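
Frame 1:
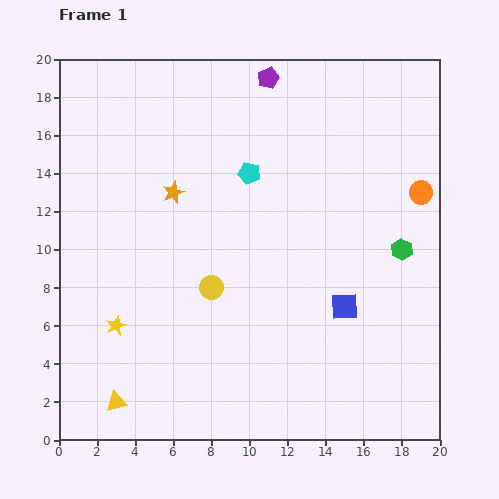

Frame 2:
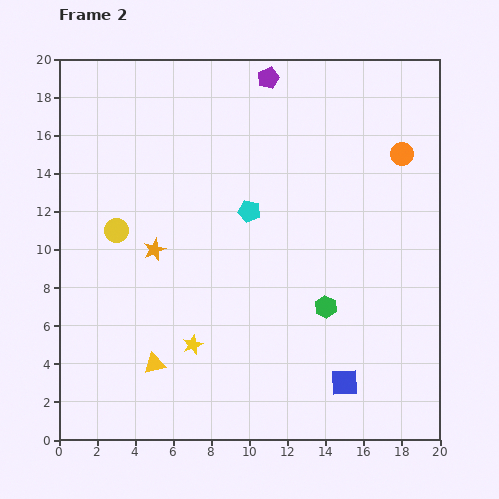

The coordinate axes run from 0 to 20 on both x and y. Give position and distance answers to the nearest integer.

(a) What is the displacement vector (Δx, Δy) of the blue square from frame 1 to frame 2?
(0, -4)

The blue square was at (15, 7) in frame 1 and (15, 3) in frame 2.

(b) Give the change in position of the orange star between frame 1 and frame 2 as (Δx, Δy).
(-1, -3)

The orange star was at (6, 13) in frame 1 and (5, 10) in frame 2.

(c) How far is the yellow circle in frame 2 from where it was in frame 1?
6

The yellow circle moved from (8, 8) to (3, 11), a distance of √(5² + 3²) ≈ 6.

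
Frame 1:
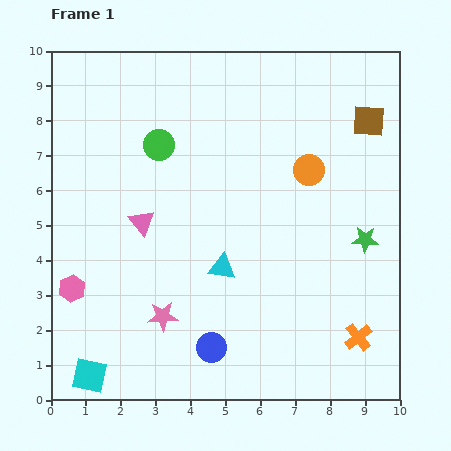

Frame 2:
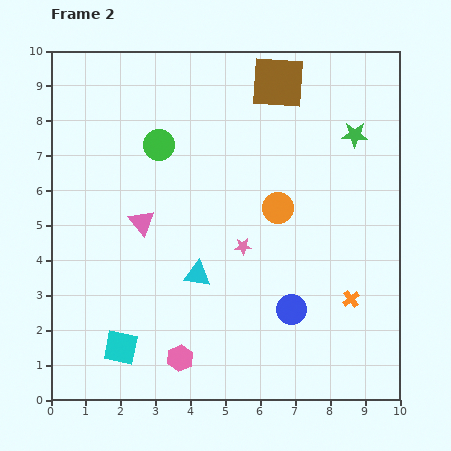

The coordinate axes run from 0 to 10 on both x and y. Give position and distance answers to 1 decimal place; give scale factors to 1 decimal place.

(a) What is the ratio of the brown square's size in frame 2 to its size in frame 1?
1.7×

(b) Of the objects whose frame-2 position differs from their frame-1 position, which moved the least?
the cyan triangle

(moved 0.7)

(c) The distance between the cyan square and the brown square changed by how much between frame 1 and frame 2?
-2.0

Distance in frame 1: 10.8. Distance in frame 2: 8.8.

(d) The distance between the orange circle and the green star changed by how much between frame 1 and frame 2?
+0.4

Distance in frame 1: 2.6. Distance in frame 2: 3.0.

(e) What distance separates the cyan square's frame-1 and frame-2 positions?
1.2

The cyan square moved from (1.1, 0.7) to (2.0, 1.5), a distance of √(0.9² + 0.8²) ≈ 1.2.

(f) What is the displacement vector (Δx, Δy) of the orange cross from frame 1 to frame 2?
(-0.2, 1.1)

The orange cross was at (8.8, 1.8) in frame 1 and (8.6, 2.9) in frame 2.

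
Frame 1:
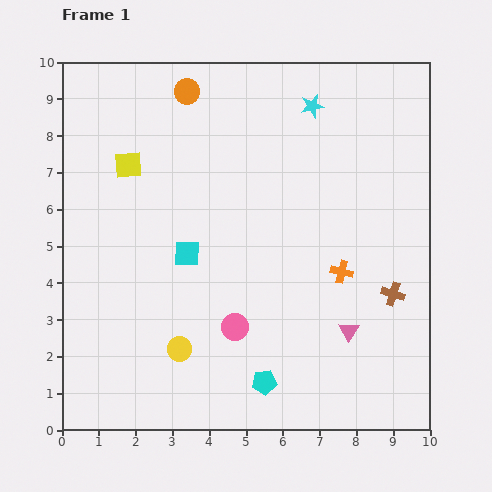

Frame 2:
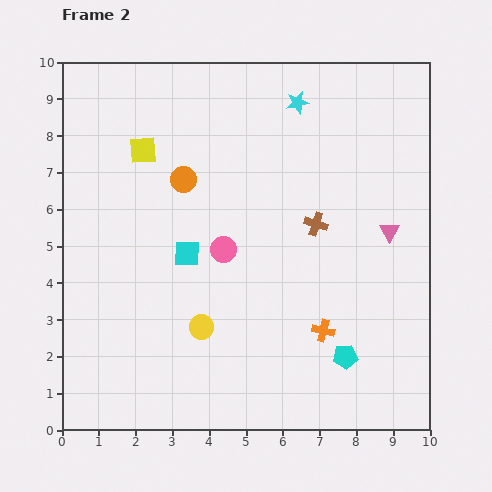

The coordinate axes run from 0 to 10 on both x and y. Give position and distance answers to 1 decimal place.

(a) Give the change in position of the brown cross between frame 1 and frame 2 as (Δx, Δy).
(-2.1, 1.9)

The brown cross was at (9.0, 3.7) in frame 1 and (6.9, 5.6) in frame 2.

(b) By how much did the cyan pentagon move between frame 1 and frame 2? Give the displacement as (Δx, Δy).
(2.2, 0.7)

The cyan pentagon was at (5.5, 1.3) in frame 1 and (7.7, 2.0) in frame 2.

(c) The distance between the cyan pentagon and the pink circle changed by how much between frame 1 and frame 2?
+2.7

Distance in frame 1: 1.7. Distance in frame 2: 4.4.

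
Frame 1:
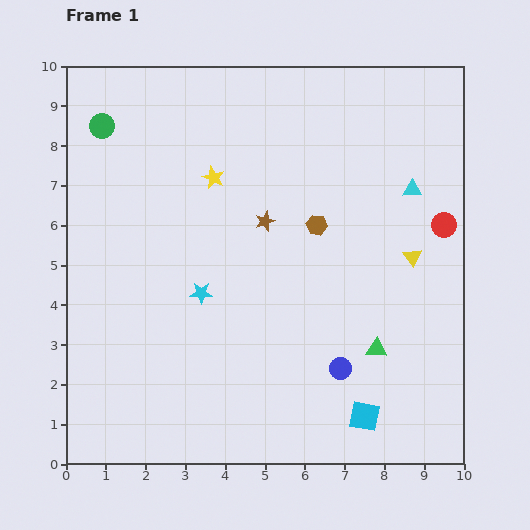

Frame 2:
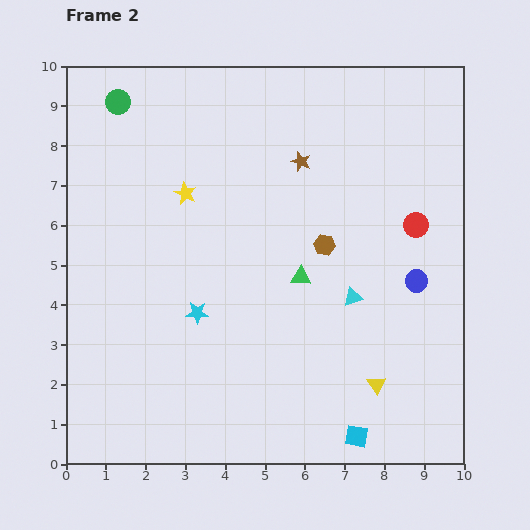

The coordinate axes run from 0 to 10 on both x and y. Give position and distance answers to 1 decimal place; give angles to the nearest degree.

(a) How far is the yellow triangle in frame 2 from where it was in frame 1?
3.3

The yellow triangle moved from (8.7, 5.2) to (7.8, 2.0), a distance of √(0.9² + 3.2²) ≈ 3.3.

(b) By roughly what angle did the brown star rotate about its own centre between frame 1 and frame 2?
31° counter-clockwise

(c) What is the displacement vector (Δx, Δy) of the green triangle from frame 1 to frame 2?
(-1.9, 1.8)

The green triangle was at (7.8, 2.9) in frame 1 and (5.9, 4.7) in frame 2.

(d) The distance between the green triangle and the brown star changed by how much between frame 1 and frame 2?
-1.4

Distance in frame 1: 4.3. Distance in frame 2: 2.9.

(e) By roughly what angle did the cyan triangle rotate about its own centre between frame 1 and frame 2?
17° counter-clockwise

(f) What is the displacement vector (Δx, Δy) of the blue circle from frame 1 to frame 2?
(1.9, 2.2)

The blue circle was at (6.9, 2.4) in frame 1 and (8.8, 4.6) in frame 2.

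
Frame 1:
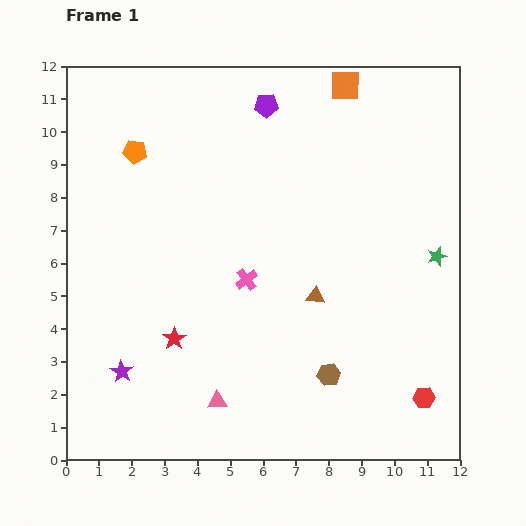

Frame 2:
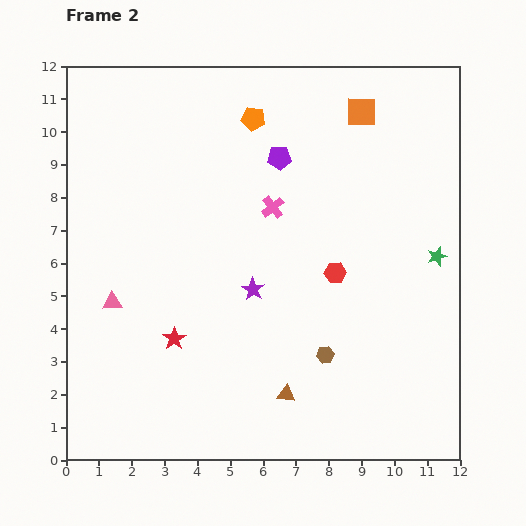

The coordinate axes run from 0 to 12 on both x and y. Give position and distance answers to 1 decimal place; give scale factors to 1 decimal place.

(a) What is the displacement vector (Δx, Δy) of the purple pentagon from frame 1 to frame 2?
(0.4, -1.6)

The purple pentagon was at (6.1, 10.8) in frame 1 and (6.5, 9.2) in frame 2.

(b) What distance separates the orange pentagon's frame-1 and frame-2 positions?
3.7

The orange pentagon moved from (2.1, 9.4) to (5.7, 10.4), a distance of √(3.6² + 1.0²) ≈ 3.7.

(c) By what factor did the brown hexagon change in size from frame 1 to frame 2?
0.7×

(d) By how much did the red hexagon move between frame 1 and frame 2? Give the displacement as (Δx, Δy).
(-2.7, 3.8)

The red hexagon was at (10.9, 1.9) in frame 1 and (8.2, 5.7) in frame 2.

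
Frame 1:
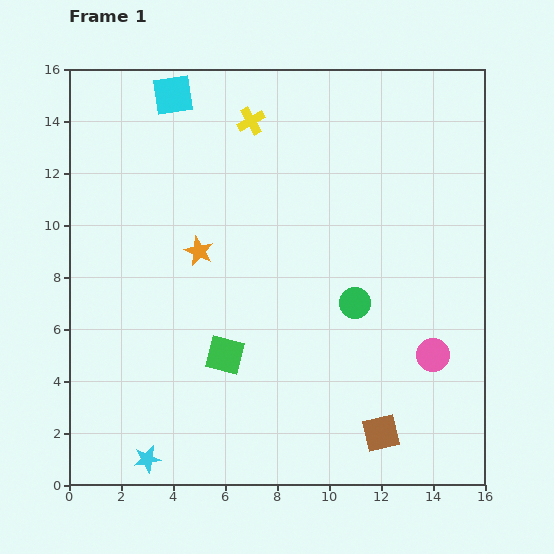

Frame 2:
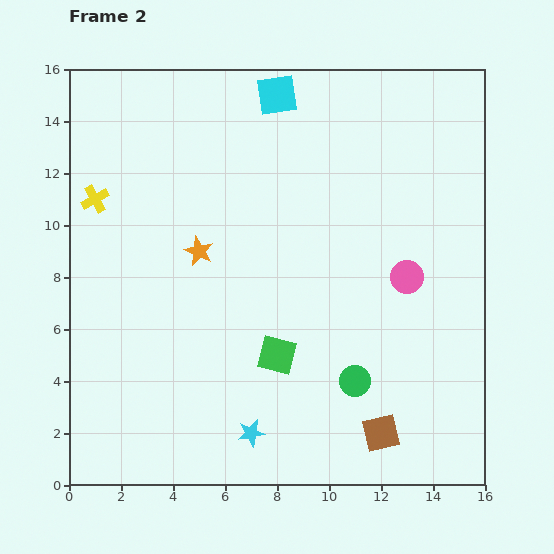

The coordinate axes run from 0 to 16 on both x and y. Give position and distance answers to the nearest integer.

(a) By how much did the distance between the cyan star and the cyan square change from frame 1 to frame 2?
-1

Distance in frame 1: 14. Distance in frame 2: 13.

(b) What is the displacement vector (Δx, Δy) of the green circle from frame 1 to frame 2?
(0, -3)

The green circle was at (11, 7) in frame 1 and (11, 4) in frame 2.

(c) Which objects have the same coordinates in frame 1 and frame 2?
the orange star, the brown square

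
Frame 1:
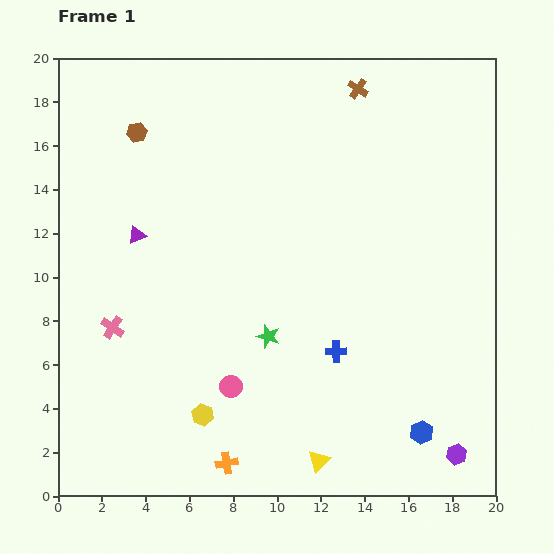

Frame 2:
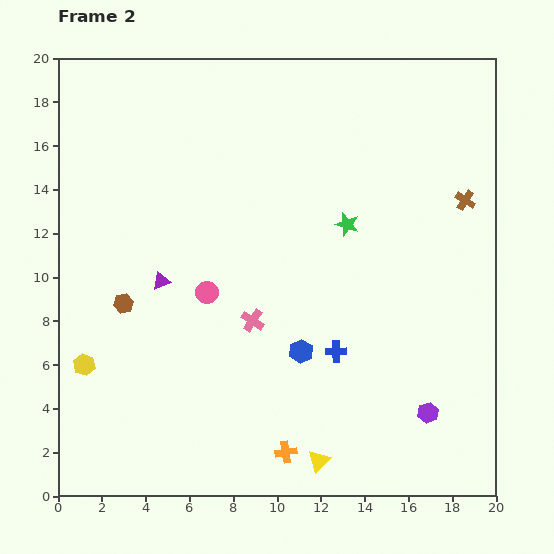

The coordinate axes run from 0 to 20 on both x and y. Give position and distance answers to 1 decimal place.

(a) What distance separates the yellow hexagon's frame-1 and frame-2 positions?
5.9

The yellow hexagon moved from (6.6, 3.7) to (1.2, 6.0), a distance of √(5.4² + 2.3²) ≈ 5.9.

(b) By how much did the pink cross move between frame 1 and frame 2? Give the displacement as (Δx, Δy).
(6.4, 0.3)

The pink cross was at (2.5, 7.7) in frame 1 and (8.9, 8.0) in frame 2.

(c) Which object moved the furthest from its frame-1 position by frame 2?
the brown hexagon

(moved 7.8; next 7.1)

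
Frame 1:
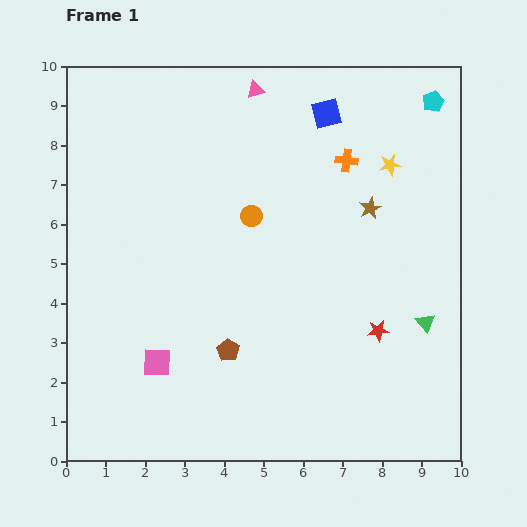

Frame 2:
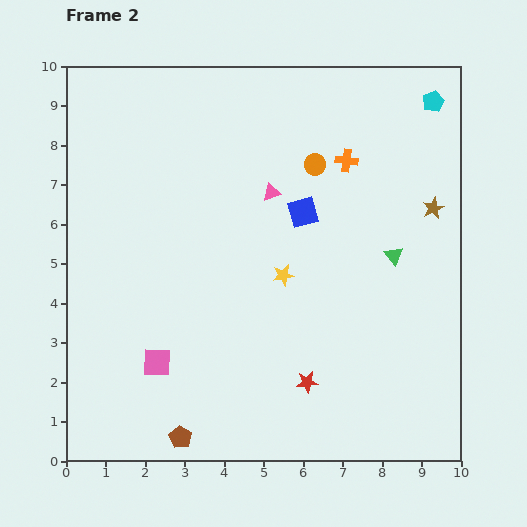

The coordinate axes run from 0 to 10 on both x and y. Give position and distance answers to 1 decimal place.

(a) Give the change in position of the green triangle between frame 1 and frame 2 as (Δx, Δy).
(-0.8, 1.7)

The green triangle was at (9.1, 3.5) in frame 1 and (8.3, 5.2) in frame 2.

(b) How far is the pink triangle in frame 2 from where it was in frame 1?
2.6

The pink triangle moved from (4.8, 9.4) to (5.2, 6.8), a distance of √(0.4² + 2.6²) ≈ 2.6.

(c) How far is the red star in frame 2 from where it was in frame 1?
2.2

The red star moved from (7.9, 3.3) to (6.1, 2.0), a distance of √(1.8² + 1.3²) ≈ 2.2.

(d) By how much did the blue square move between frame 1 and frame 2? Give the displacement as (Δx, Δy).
(-0.6, -2.5)

The blue square was at (6.6, 8.8) in frame 1 and (6.0, 6.3) in frame 2.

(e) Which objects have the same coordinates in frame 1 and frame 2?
the pink square, the cyan pentagon, the orange cross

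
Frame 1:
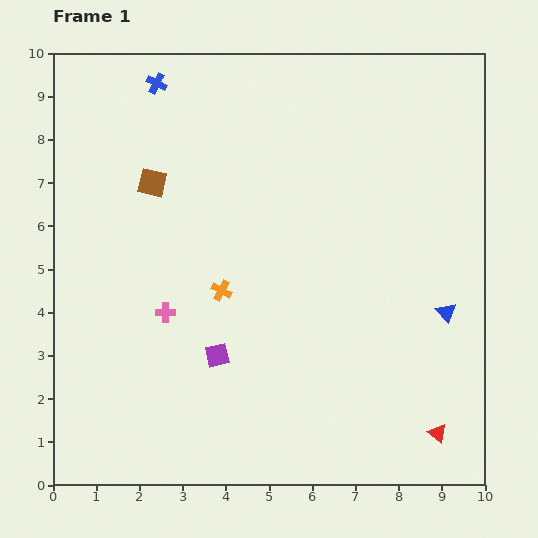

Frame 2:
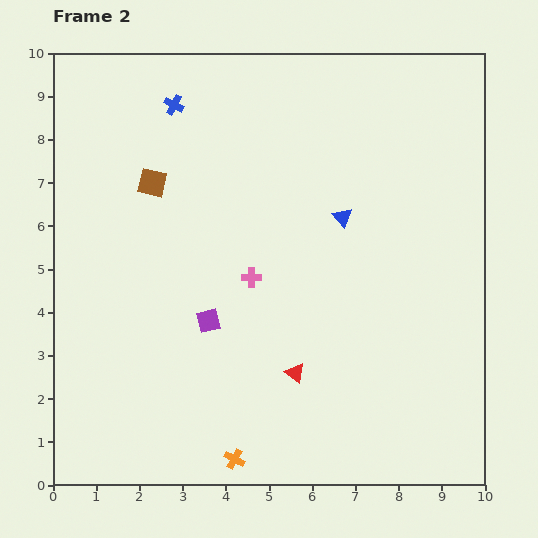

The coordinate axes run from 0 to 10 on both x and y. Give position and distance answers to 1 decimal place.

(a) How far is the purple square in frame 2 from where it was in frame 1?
0.8

The purple square moved from (3.8, 3.0) to (3.6, 3.8), a distance of √(0.2² + 0.8²) ≈ 0.8.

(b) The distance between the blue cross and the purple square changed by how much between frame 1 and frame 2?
-1.4

Distance in frame 1: 6.5. Distance in frame 2: 5.1.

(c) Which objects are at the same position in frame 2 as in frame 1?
the brown square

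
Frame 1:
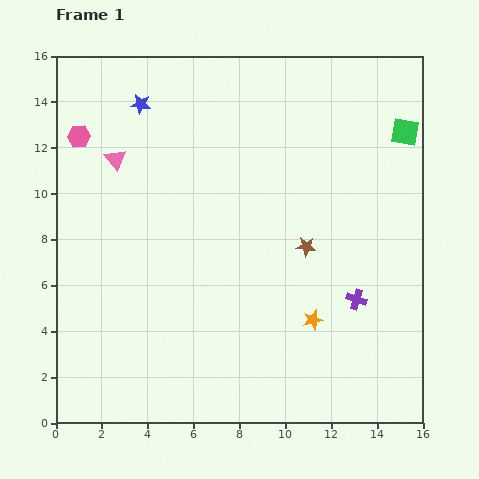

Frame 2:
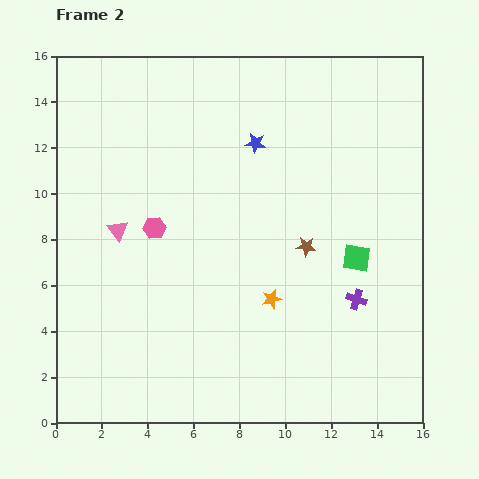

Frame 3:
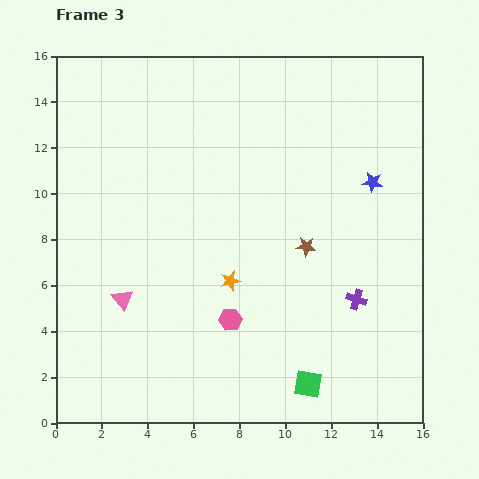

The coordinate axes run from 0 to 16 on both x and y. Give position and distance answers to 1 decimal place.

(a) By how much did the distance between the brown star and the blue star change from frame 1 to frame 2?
-4.5

Distance in frame 1: 9.5. Distance in frame 2: 5.0.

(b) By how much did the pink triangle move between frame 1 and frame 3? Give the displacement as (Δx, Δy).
(0.3, -6.1)

The pink triangle was at (2.6, 11.5) in frame 1 and (2.9, 5.4) in frame 3.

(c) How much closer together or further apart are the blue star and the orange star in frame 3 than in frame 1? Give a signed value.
-4.5

Distance in frame 1: 12.0. Distance in frame 3: 7.5.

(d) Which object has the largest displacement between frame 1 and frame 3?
the green square

(moved 11.8; next 10.7)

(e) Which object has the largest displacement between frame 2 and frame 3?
the green square

(moved 5.9; next 5.4)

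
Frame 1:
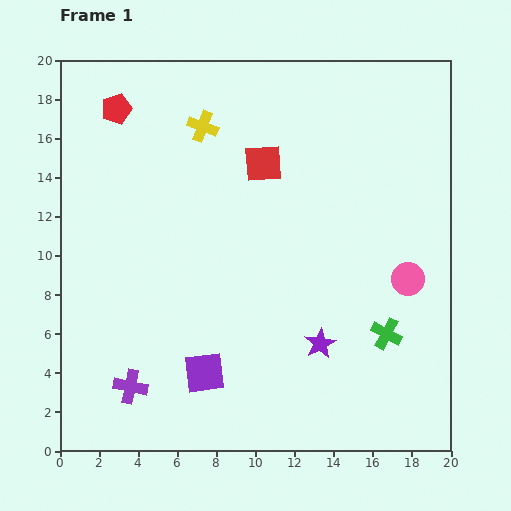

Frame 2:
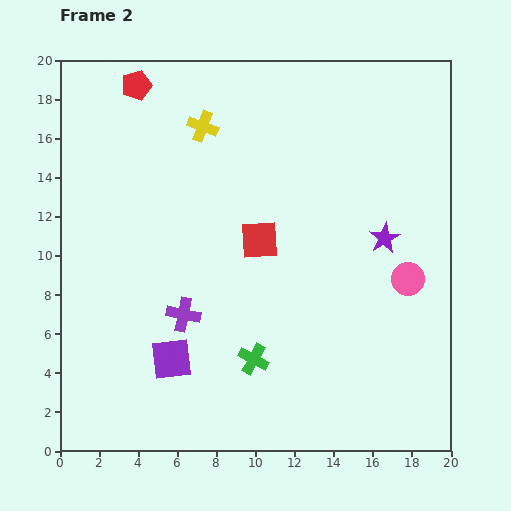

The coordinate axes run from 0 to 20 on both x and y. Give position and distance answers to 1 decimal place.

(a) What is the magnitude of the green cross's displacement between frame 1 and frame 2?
6.9

The green cross moved from (16.7, 6.0) to (9.9, 4.7), a distance of √(6.8² + 1.3²) ≈ 6.9.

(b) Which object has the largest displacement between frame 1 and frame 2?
the green cross

(moved 6.9; next 6.3)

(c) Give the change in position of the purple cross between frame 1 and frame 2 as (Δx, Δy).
(2.7, 3.7)

The purple cross was at (3.6, 3.3) in frame 1 and (6.3, 7.0) in frame 2.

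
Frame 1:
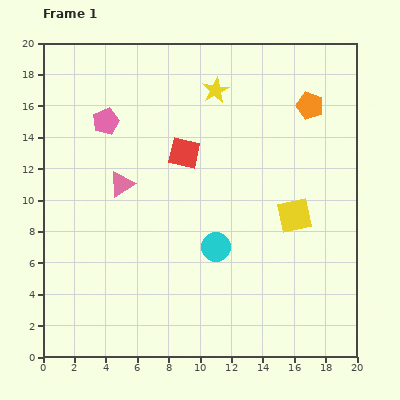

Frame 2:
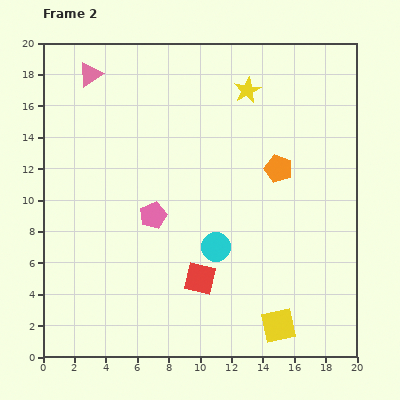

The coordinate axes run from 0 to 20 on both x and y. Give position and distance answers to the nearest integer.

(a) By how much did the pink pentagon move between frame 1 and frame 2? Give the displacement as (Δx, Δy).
(3, -6)

The pink pentagon was at (4, 15) in frame 1 and (7, 9) in frame 2.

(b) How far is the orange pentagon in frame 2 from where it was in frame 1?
4

The orange pentagon moved from (17, 16) to (15, 12), a distance of √(2² + 4²) ≈ 4.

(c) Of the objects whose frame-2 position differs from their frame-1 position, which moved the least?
the yellow star

(moved 2)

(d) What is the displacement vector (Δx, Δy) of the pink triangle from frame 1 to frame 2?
(-2, 7)

The pink triangle was at (5, 11) in frame 1 and (3, 18) in frame 2.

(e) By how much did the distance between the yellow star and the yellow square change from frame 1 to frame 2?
+6

Distance in frame 1: 9. Distance in frame 2: 15.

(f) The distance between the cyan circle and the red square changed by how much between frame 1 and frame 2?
-4

Distance in frame 1: 6. Distance in frame 2: 2.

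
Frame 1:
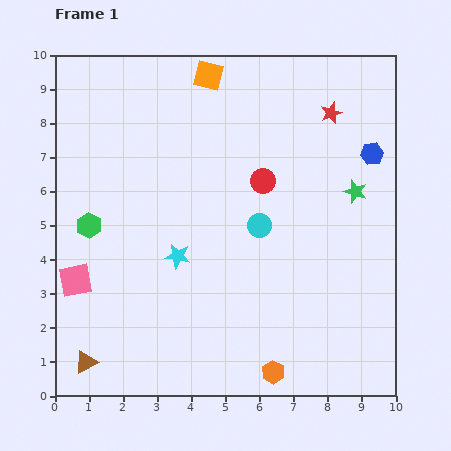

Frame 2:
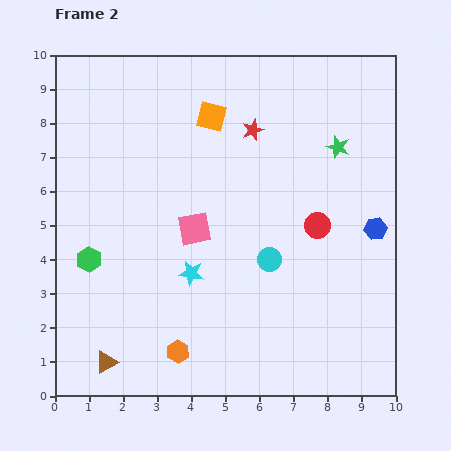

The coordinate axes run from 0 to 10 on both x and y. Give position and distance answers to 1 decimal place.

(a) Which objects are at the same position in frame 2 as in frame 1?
none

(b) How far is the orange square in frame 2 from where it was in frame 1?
1.2

The orange square moved from (4.5, 9.4) to (4.6, 8.2), a distance of √(0.1² + 1.2²) ≈ 1.2.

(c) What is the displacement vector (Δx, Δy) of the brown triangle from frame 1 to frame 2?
(0.6, 0.0)

The brown triangle was at (0.9, 1.0) in frame 1 and (1.5, 1.0) in frame 2.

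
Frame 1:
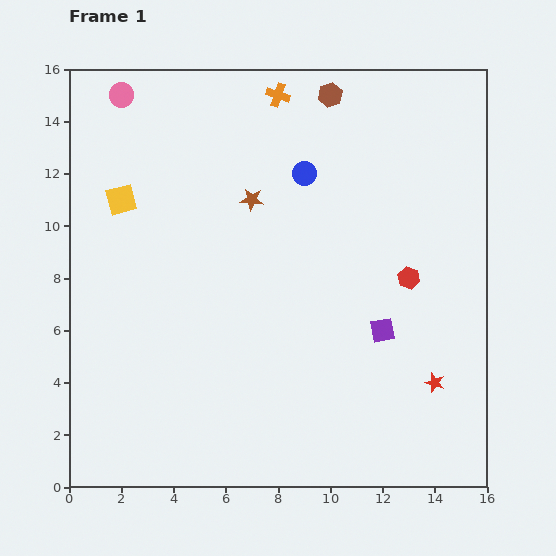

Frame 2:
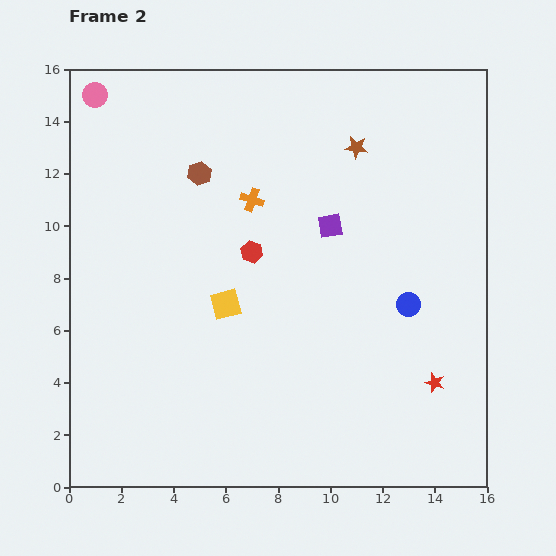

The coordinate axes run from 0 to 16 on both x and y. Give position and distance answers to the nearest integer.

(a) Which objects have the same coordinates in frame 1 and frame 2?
the red star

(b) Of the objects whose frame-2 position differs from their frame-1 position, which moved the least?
the pink circle

(moved 1)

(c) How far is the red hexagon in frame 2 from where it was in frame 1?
6

The red hexagon moved from (13, 8) to (7, 9), a distance of √(6² + 1²) ≈ 6.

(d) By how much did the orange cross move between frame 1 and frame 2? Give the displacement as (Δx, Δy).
(-1, -4)

The orange cross was at (8, 15) in frame 1 and (7, 11) in frame 2.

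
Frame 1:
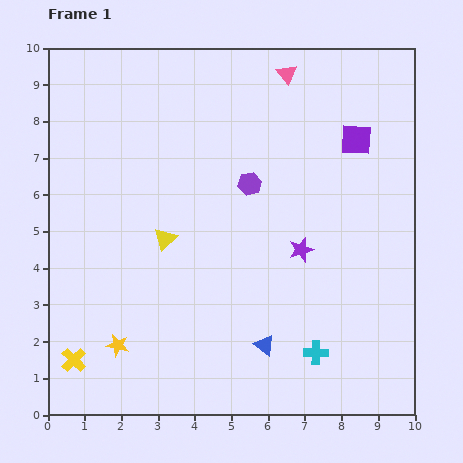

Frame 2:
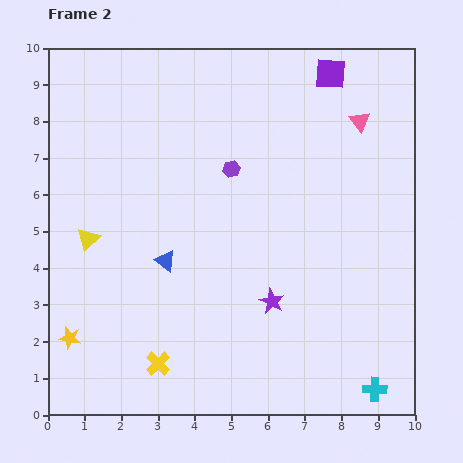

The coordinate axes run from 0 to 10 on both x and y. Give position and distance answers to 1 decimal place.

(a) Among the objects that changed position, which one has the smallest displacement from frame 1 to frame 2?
the purple hexagon

(moved 0.6)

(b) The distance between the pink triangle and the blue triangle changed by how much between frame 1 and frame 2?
-0.9

Distance in frame 1: 7.4. Distance in frame 2: 6.5.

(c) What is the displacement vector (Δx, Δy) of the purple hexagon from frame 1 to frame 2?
(-0.5, 0.4)

The purple hexagon was at (5.5, 6.3) in frame 1 and (5.0, 6.7) in frame 2.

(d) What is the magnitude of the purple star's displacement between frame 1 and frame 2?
1.6

The purple star moved from (6.9, 4.5) to (6.1, 3.1), a distance of √(0.8² + 1.4²) ≈ 1.6.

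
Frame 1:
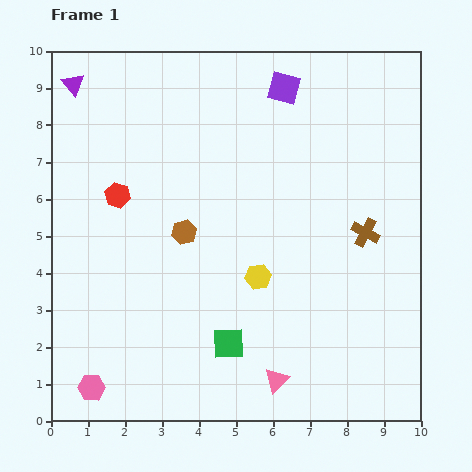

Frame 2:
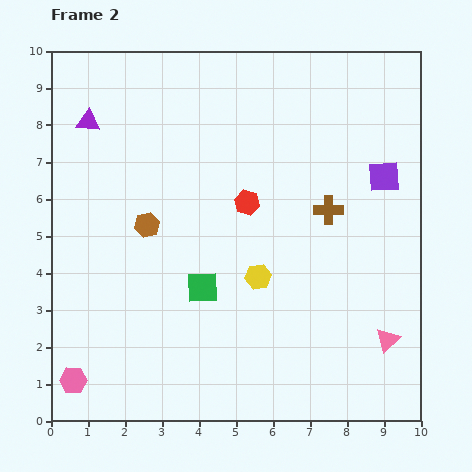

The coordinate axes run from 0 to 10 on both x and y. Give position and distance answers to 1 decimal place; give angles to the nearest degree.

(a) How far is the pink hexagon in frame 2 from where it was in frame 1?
0.5

The pink hexagon moved from (1.1, 0.9) to (0.6, 1.1), a distance of √(0.5² + 0.2²) ≈ 0.5.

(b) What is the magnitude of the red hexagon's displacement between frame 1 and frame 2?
3.5

The red hexagon moved from (1.8, 6.1) to (5.3, 5.9), a distance of √(3.5² + 0.2²) ≈ 3.5.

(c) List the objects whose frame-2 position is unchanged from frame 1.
the yellow hexagon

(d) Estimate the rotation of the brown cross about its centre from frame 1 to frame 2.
28° counter-clockwise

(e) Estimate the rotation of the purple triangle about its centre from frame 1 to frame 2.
45° counter-clockwise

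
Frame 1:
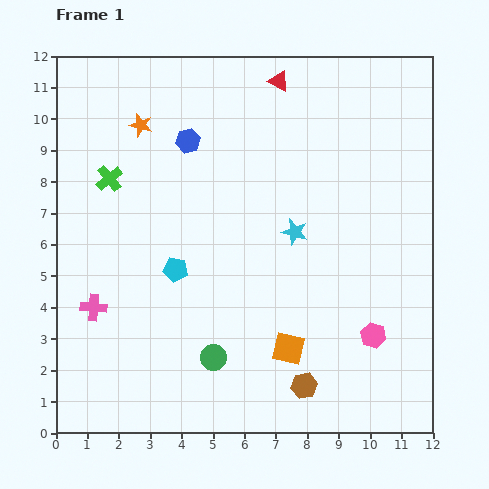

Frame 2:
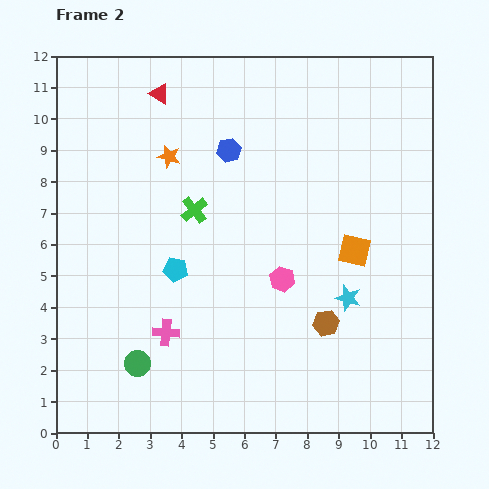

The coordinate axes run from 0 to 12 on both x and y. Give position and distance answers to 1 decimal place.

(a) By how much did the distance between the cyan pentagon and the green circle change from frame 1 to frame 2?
+0.2

Distance in frame 1: 3.0. Distance in frame 2: 3.2.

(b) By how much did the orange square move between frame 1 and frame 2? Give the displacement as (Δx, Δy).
(2.1, 3.1)

The orange square was at (7.4, 2.7) in frame 1 and (9.5, 5.8) in frame 2.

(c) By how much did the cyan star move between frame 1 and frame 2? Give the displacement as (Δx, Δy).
(1.7, -2.1)

The cyan star was at (7.6, 6.4) in frame 1 and (9.3, 4.3) in frame 2.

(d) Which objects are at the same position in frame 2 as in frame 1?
the cyan pentagon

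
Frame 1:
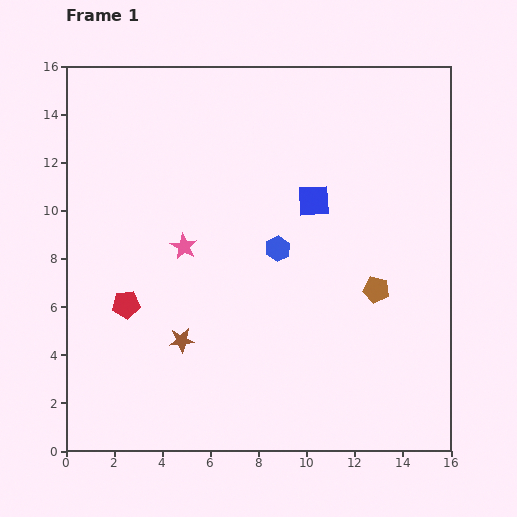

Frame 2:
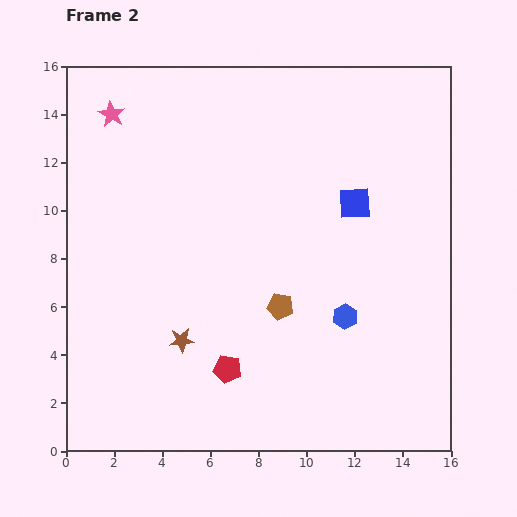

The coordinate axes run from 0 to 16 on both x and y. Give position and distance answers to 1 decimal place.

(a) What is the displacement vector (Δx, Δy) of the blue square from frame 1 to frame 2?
(1.7, -0.1)

The blue square was at (10.3, 10.4) in frame 1 and (12.0, 10.3) in frame 2.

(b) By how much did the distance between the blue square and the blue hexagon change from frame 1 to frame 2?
+2.2

Distance in frame 1: 2.5. Distance in frame 2: 4.7.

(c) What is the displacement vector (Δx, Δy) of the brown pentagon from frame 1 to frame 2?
(-4.0, -0.7)

The brown pentagon was at (12.9, 6.7) in frame 1 and (8.9, 6.0) in frame 2.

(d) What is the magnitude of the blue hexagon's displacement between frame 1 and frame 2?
4.0

The blue hexagon moved from (8.8, 8.4) to (11.6, 5.6), a distance of √(2.8² + 2.8²) ≈ 4.0.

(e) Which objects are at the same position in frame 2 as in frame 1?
the brown star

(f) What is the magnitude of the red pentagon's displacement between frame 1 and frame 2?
5.0

The red pentagon moved from (2.5, 6.1) to (6.7, 3.4), a distance of √(4.2² + 2.7²) ≈ 5.0.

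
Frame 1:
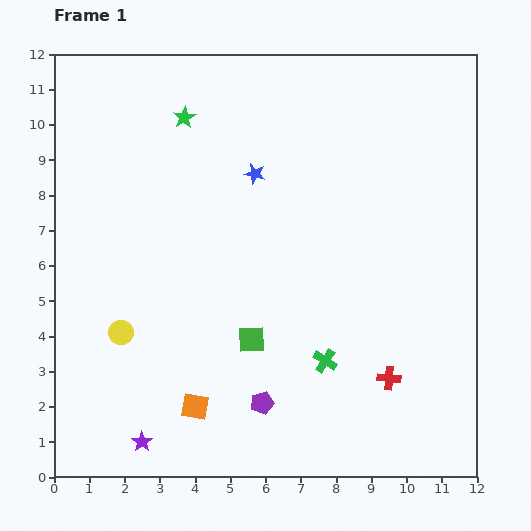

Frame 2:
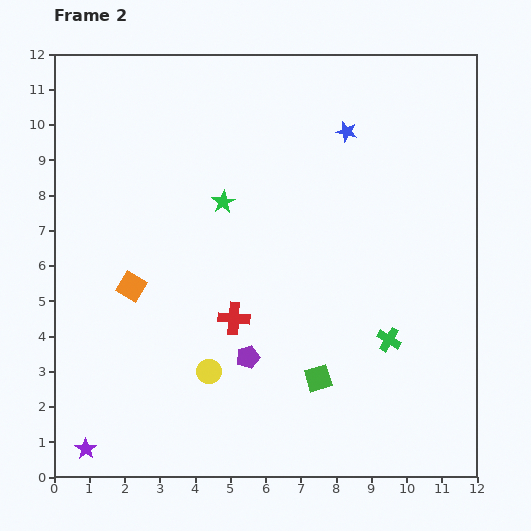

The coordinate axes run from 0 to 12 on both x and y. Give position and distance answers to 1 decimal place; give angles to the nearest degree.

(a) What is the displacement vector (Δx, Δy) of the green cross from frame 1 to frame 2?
(1.8, 0.6)

The green cross was at (7.7, 3.3) in frame 1 and (9.5, 3.9) in frame 2.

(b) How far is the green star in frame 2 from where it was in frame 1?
2.6

The green star moved from (3.7, 10.2) to (4.8, 7.8), a distance of √(1.1² + 2.4²) ≈ 2.6.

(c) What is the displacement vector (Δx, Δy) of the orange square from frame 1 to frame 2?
(-1.8, 3.4)

The orange square was at (4.0, 2.0) in frame 1 and (2.2, 5.4) in frame 2.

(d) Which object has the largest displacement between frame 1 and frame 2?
the red cross

(moved 4.7; next 3.8)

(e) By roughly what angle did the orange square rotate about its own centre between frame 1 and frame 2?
20° clockwise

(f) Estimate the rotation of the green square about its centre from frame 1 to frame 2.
16° counter-clockwise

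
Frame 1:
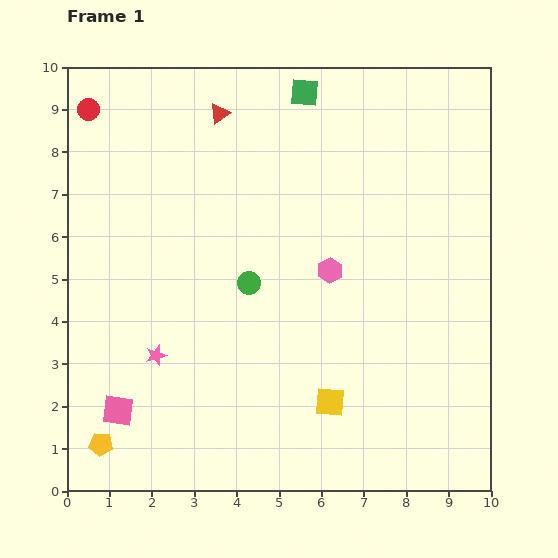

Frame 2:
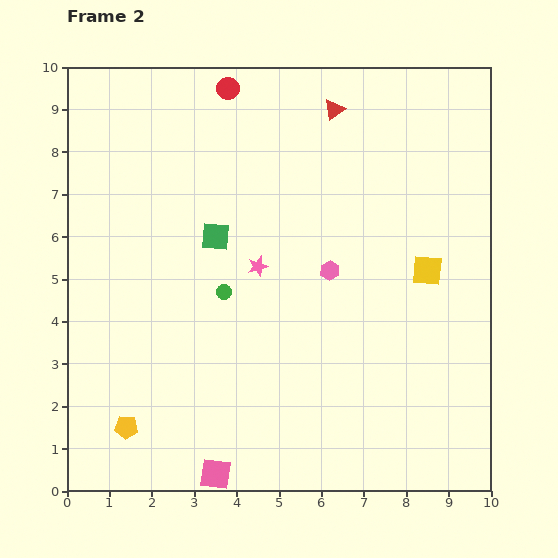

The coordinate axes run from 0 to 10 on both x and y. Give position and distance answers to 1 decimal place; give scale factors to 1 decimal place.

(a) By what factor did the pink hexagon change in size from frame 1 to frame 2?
0.8×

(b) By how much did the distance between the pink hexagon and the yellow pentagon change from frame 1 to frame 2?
-0.7

Distance in frame 1: 6.8. Distance in frame 2: 6.1.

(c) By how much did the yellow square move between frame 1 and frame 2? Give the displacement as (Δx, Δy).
(2.3, 3.1)

The yellow square was at (6.2, 2.1) in frame 1 and (8.5, 5.2) in frame 2.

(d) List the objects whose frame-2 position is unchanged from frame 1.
the pink hexagon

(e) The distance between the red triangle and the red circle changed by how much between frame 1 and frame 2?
-0.6

Distance in frame 1: 3.1. Distance in frame 2: 2.5.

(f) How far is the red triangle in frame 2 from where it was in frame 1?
2.7

The red triangle moved from (3.6, 8.9) to (6.3, 9.0), a distance of √(2.7² + 0.1²) ≈ 2.7.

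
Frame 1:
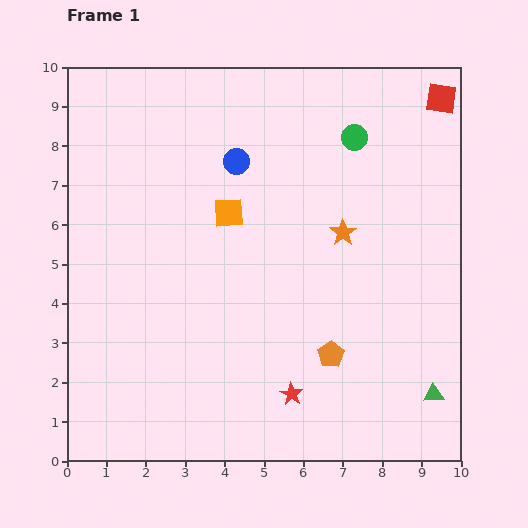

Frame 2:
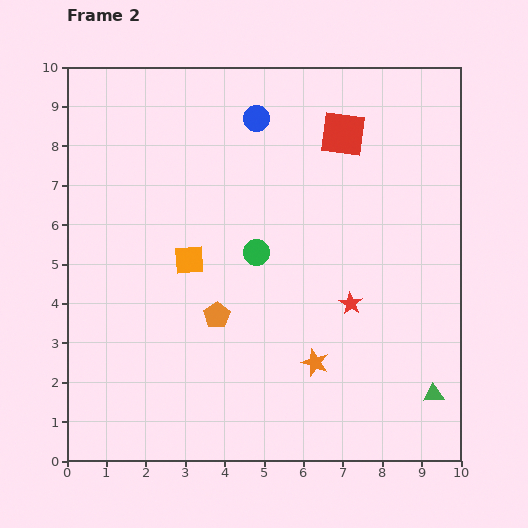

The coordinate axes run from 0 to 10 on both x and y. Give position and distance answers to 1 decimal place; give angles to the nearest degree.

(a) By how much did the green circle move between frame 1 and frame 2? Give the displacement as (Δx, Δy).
(-2.5, -2.9)

The green circle was at (7.3, 8.2) in frame 1 and (4.8, 5.3) in frame 2.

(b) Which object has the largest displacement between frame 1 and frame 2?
the green circle

(moved 3.8; next 3.4)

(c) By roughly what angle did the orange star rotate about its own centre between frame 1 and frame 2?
17° counter-clockwise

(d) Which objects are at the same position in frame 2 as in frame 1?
the green triangle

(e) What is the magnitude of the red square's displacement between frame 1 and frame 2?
2.7

The red square moved from (9.5, 9.2) to (7.0, 8.3), a distance of √(2.5² + 0.9²) ≈ 2.7.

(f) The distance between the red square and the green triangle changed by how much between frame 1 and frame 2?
-0.5

Distance in frame 1: 7.5. Distance in frame 2: 7.0.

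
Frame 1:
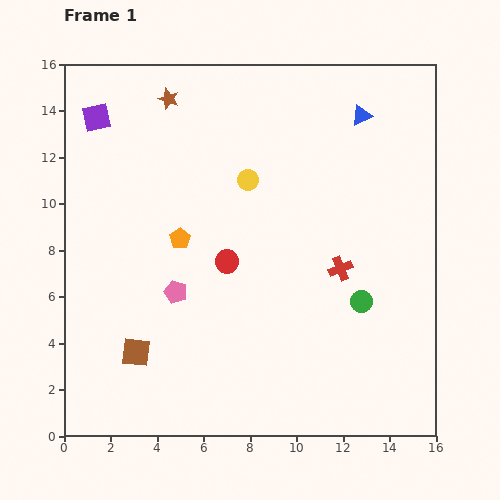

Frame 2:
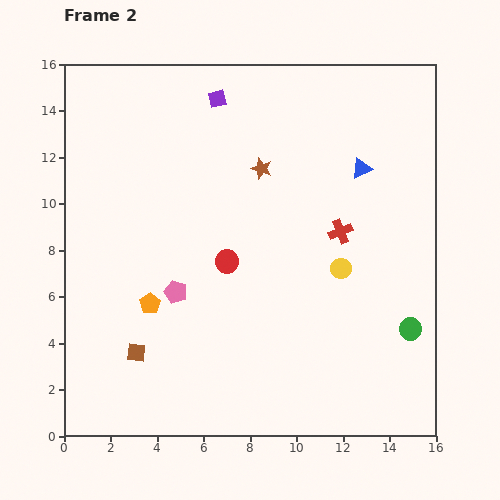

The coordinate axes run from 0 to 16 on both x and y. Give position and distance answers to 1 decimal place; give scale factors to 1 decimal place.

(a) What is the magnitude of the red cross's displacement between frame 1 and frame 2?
1.6

The red cross moved from (11.9, 7.2) to (11.9, 8.8), a distance of √(0.0² + 1.6²) ≈ 1.6.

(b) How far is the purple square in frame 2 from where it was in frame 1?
5.3

The purple square moved from (1.4, 13.7) to (6.6, 14.5), a distance of √(5.2² + 0.8²) ≈ 5.3.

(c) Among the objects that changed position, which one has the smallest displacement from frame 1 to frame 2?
the red cross

(moved 1.6)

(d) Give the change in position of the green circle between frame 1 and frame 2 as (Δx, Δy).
(2.1, -1.2)

The green circle was at (12.8, 5.8) in frame 1 and (14.9, 4.6) in frame 2.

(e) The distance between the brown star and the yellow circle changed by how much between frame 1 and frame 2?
+0.6

Distance in frame 1: 4.9. Distance in frame 2: 5.5.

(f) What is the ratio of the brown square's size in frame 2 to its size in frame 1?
0.6×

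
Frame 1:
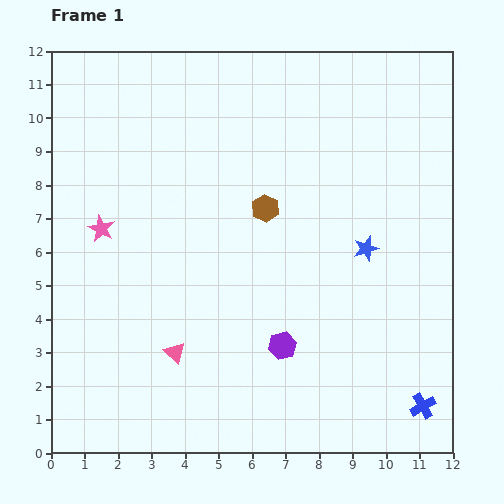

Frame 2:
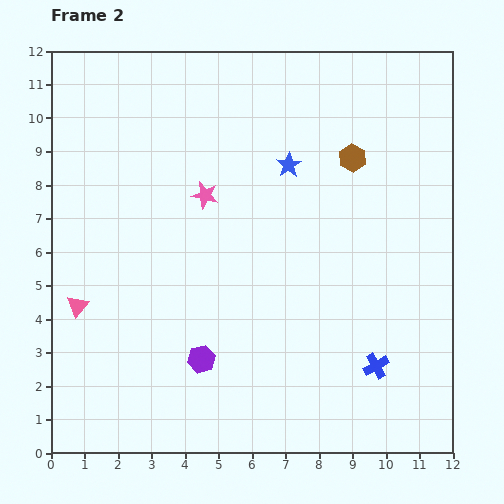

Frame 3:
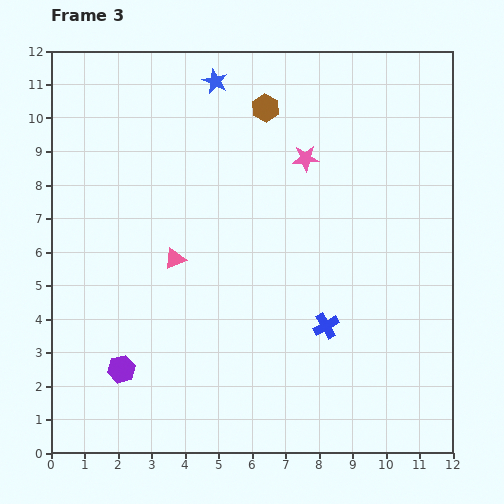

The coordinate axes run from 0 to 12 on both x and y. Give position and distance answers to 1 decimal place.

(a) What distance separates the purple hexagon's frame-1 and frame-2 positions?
2.4

The purple hexagon moved from (6.9, 3.2) to (4.5, 2.8), a distance of √(2.4² + 0.4²) ≈ 2.4.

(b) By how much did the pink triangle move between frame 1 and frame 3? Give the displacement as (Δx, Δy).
(0.0, 2.8)

The pink triangle was at (3.7, 3.0) in frame 1 and (3.7, 5.8) in frame 3.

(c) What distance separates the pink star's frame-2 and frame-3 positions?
3.2

The pink star moved from (4.6, 7.7) to (7.6, 8.8), a distance of √(3.0² + 1.1²) ≈ 3.2.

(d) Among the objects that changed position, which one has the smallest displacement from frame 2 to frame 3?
the blue cross

(moved 1.9)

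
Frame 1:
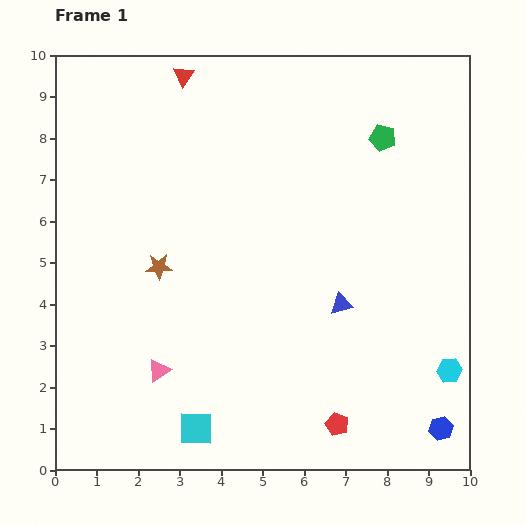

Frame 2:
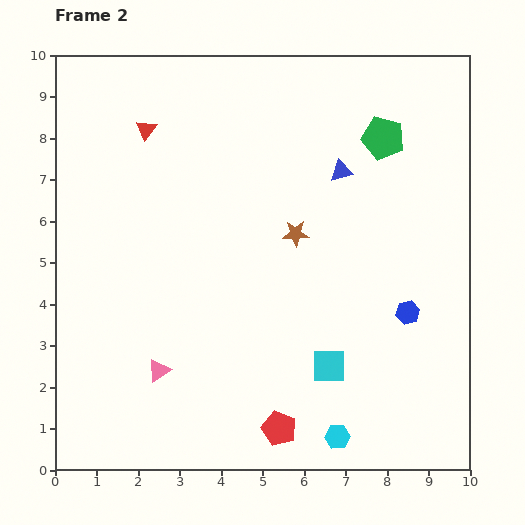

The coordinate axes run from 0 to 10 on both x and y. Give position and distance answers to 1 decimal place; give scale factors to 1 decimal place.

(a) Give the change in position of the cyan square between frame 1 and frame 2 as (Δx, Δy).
(3.2, 1.5)

The cyan square was at (3.4, 1.0) in frame 1 and (6.6, 2.5) in frame 2.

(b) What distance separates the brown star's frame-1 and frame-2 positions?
3.4

The brown star moved from (2.5, 4.9) to (5.8, 5.7), a distance of √(3.3² + 0.8²) ≈ 3.4.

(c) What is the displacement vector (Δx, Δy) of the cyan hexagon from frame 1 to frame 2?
(-2.7, -1.6)

The cyan hexagon was at (9.5, 2.4) in frame 1 and (6.8, 0.8) in frame 2.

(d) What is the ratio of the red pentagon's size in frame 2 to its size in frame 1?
1.5×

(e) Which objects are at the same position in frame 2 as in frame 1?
the green pentagon, the pink triangle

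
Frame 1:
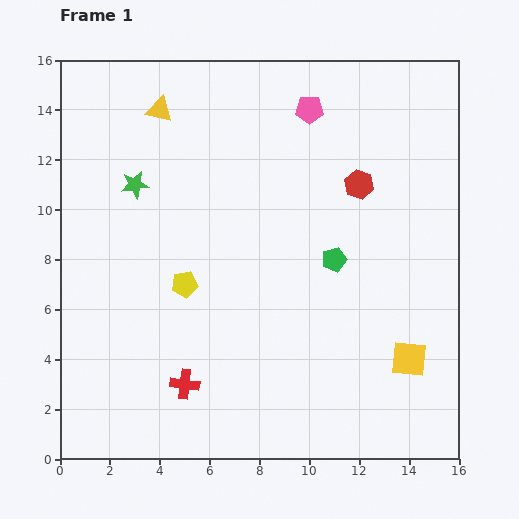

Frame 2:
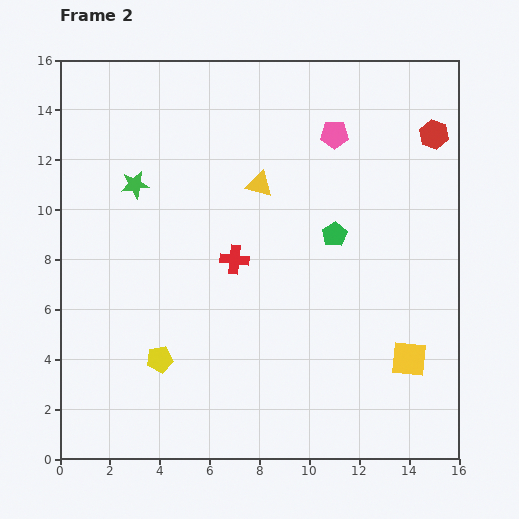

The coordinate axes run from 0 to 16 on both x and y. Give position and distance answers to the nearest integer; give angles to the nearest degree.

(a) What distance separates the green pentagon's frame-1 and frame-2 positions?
1

The green pentagon moved from (11, 8) to (11, 9), a distance of √(0² + 1²) ≈ 1.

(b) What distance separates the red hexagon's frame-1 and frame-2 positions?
4

The red hexagon moved from (12, 11) to (15, 13), a distance of √(3² + 2²) ≈ 4.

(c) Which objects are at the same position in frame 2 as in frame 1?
the green star, the yellow square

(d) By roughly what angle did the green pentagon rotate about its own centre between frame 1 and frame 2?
16° counter-clockwise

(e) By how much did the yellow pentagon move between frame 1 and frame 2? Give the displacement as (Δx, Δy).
(-1, -3)

The yellow pentagon was at (5, 7) in frame 1 and (4, 4) in frame 2.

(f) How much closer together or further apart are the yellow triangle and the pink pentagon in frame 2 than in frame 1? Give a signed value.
-2

Distance in frame 1: 6. Distance in frame 2: 4.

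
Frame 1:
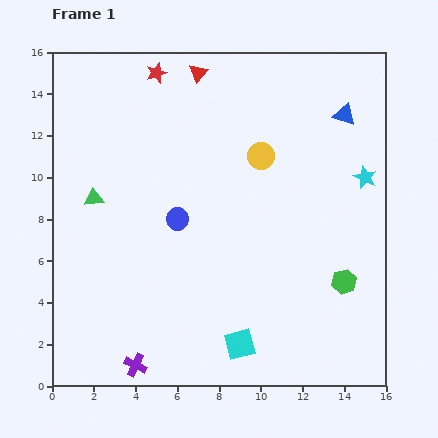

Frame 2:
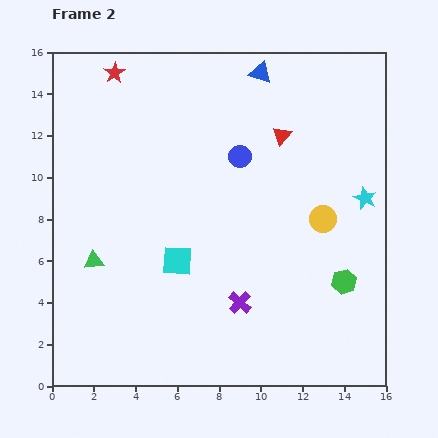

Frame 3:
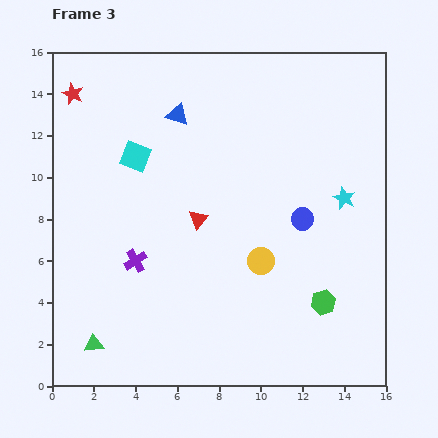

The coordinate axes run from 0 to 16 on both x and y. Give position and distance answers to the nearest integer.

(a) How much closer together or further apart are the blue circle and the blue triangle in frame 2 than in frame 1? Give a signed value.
-5

Distance in frame 1: 9. Distance in frame 2: 4.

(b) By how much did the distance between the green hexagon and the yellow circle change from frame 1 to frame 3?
-3

Distance in frame 1: 7. Distance in frame 3: 4.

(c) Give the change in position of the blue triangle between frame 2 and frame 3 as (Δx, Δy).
(-4, -2)

The blue triangle was at (10, 15) in frame 2 and (6, 13) in frame 3.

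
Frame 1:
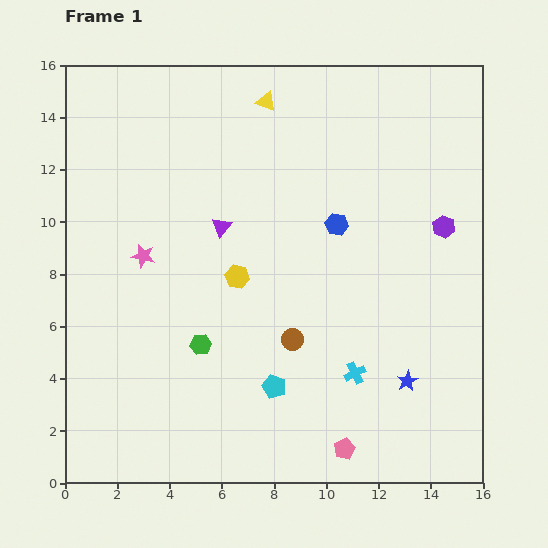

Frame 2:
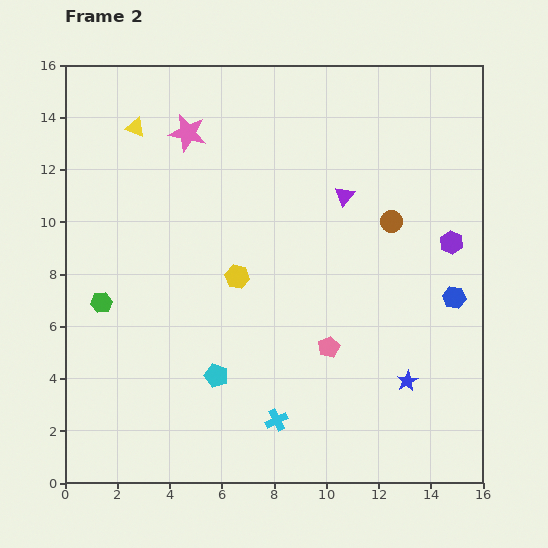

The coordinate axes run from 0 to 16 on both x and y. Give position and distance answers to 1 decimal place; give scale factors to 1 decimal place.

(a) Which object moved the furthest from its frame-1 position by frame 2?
the brown circle

(moved 5.9; next 5.3)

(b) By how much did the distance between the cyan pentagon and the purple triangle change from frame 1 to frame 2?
+2.1

Distance in frame 1: 6.4. Distance in frame 2: 8.5.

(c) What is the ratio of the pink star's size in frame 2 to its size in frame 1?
1.6×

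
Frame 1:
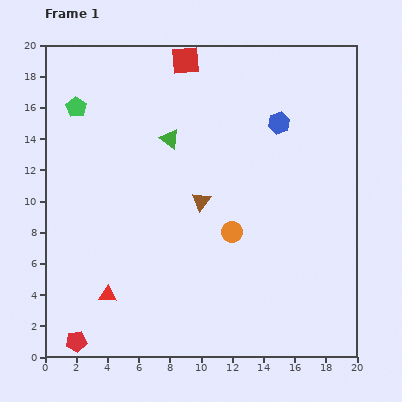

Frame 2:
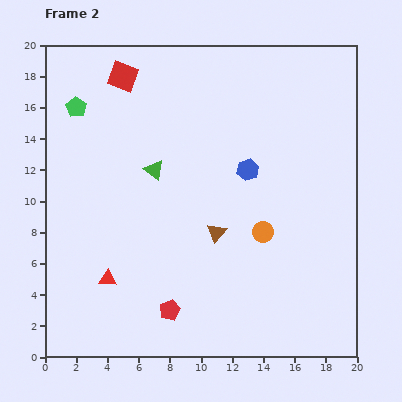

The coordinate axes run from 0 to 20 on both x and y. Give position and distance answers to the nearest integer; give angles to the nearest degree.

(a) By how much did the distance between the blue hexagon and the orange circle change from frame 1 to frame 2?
-4

Distance in frame 1: 8. Distance in frame 2: 4.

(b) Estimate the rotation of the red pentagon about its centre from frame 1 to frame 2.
16° counter-clockwise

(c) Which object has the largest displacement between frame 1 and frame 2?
the red pentagon

(moved 6; next 4)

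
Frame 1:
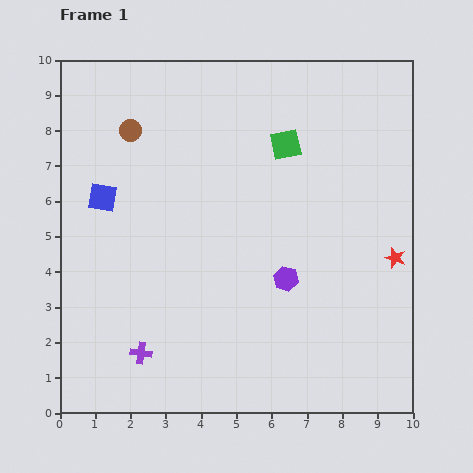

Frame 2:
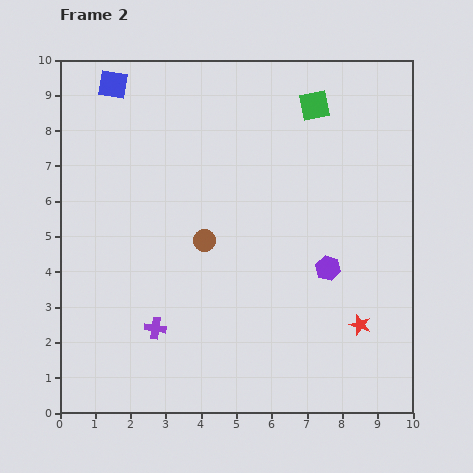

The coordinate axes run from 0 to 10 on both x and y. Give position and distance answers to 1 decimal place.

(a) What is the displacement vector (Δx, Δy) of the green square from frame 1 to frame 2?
(0.8, 1.1)

The green square was at (6.4, 7.6) in frame 1 and (7.2, 8.7) in frame 2.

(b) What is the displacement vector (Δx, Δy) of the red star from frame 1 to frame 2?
(-1.0, -1.9)

The red star was at (9.5, 4.4) in frame 1 and (8.5, 2.5) in frame 2.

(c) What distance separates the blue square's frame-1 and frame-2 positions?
3.2

The blue square moved from (1.2, 6.1) to (1.5, 9.3), a distance of √(0.3² + 3.2²) ≈ 3.2.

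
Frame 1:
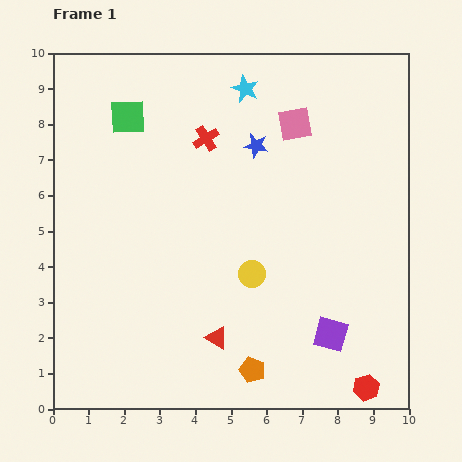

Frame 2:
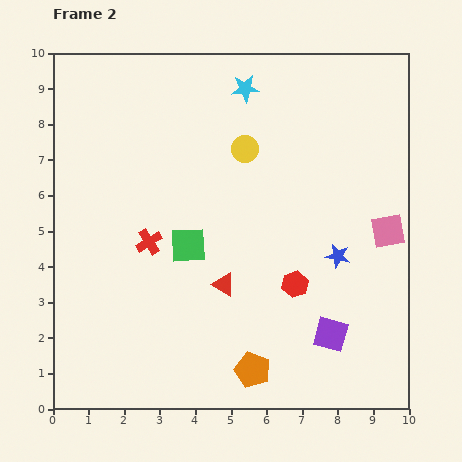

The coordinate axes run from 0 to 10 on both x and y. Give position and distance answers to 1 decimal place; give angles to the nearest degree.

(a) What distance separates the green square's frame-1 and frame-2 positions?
4.0

The green square moved from (2.1, 8.2) to (3.8, 4.6), a distance of √(1.7² + 3.6²) ≈ 4.0.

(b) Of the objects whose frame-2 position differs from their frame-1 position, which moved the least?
the red triangle

(moved 1.5)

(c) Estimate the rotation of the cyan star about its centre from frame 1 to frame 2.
29° counter-clockwise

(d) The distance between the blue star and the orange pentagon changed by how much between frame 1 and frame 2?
-2.3

Distance in frame 1: 6.3. Distance in frame 2: 4.0.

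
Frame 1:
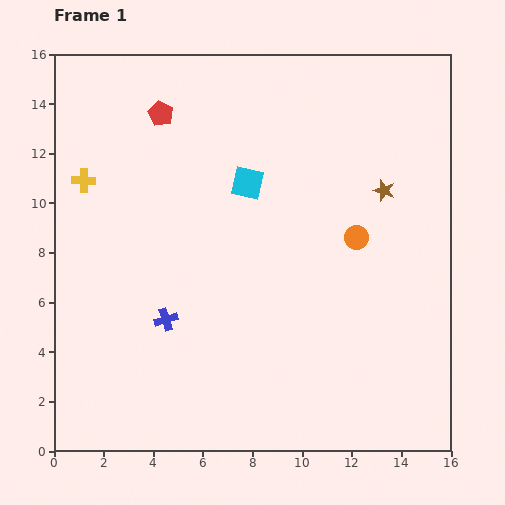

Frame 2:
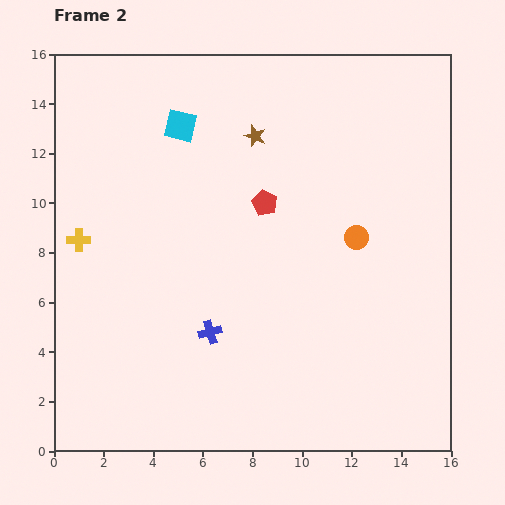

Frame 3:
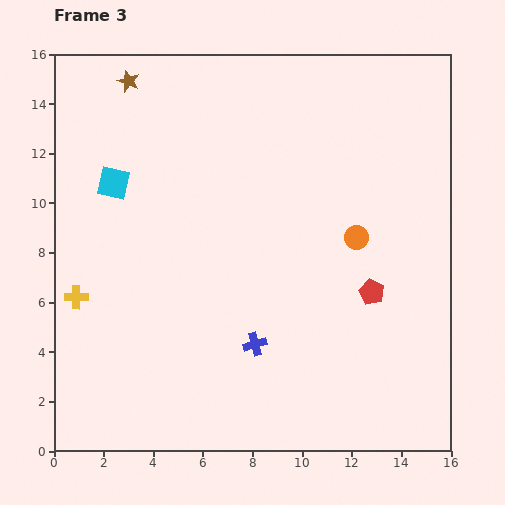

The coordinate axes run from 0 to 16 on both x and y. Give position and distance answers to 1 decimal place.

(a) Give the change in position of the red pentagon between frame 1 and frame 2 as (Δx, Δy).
(4.2, -3.6)

The red pentagon was at (4.3, 13.6) in frame 1 and (8.5, 10.0) in frame 2.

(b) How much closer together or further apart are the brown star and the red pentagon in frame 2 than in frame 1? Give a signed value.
-6.8

Distance in frame 1: 9.5. Distance in frame 2: 2.7.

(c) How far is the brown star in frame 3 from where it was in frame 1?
11.2

The brown star moved from (13.3, 10.5) to (3.0, 14.9), a distance of √(10.3² + 4.4²) ≈ 11.2.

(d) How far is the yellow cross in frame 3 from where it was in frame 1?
4.7

The yellow cross moved from (1.2, 10.9) to (0.9, 6.2), a distance of √(0.3² + 4.7²) ≈ 4.7.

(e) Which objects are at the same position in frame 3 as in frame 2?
the orange circle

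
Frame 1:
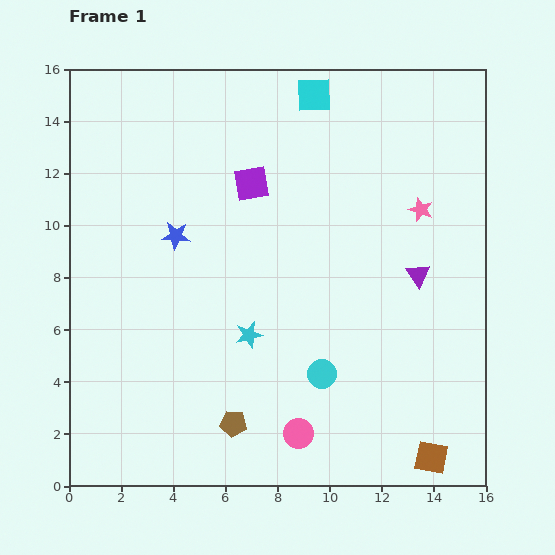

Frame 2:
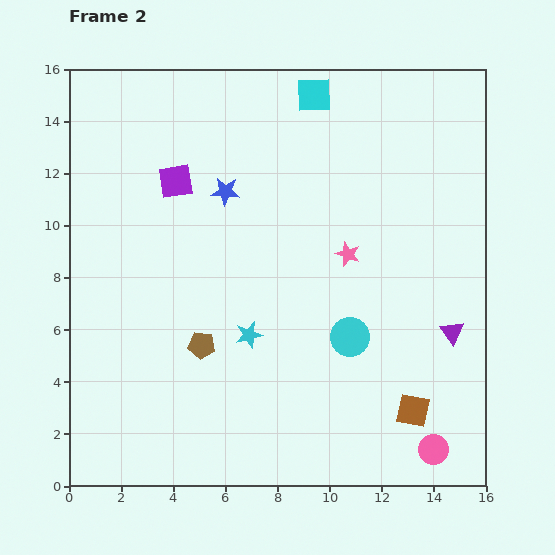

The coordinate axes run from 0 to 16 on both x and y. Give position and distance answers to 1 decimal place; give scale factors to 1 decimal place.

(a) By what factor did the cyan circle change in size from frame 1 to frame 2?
1.3×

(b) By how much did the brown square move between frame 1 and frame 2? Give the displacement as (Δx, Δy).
(-0.7, 1.8)

The brown square was at (13.9, 1.1) in frame 1 and (13.2, 2.9) in frame 2.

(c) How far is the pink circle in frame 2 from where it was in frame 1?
5.2

The pink circle moved from (8.8, 2.0) to (14.0, 1.4), a distance of √(5.2² + 0.6²) ≈ 5.2.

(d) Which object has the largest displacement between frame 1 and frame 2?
the pink circle

(moved 5.2; next 3.3)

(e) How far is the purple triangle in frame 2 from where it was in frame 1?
2.6

The purple triangle moved from (13.4, 8.1) to (14.7, 5.9), a distance of √(1.3² + 2.2²) ≈ 2.6.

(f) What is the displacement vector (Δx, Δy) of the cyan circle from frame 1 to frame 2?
(1.1, 1.4)

The cyan circle was at (9.7, 4.3) in frame 1 and (10.8, 5.7) in frame 2.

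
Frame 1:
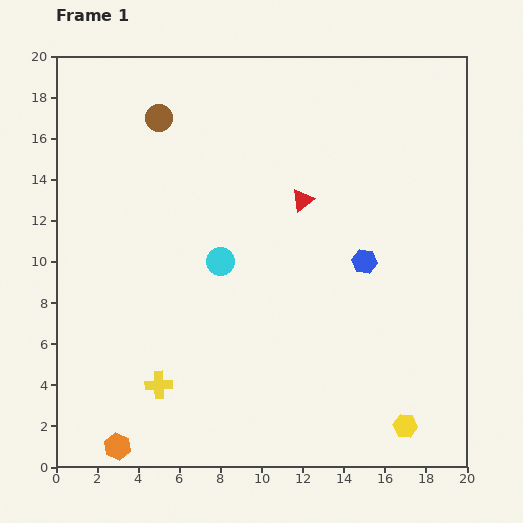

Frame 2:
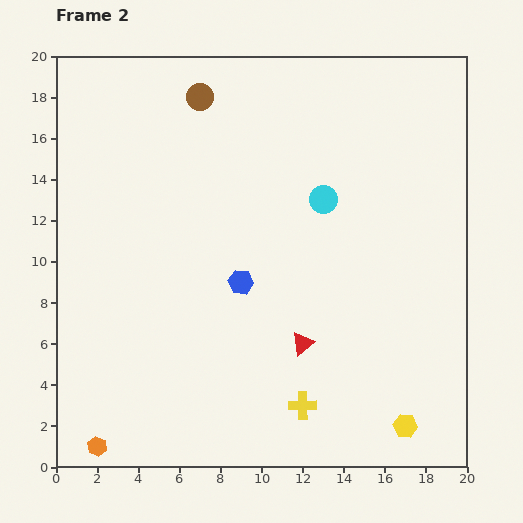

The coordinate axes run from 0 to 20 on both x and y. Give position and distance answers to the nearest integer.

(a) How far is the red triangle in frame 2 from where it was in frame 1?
7

The red triangle moved from (12, 13) to (12, 6), a distance of √(0² + 7²) ≈ 7.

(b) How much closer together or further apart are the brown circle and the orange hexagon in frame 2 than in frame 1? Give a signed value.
+2

Distance in frame 1: 16. Distance in frame 2: 18.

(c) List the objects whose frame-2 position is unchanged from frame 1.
the yellow hexagon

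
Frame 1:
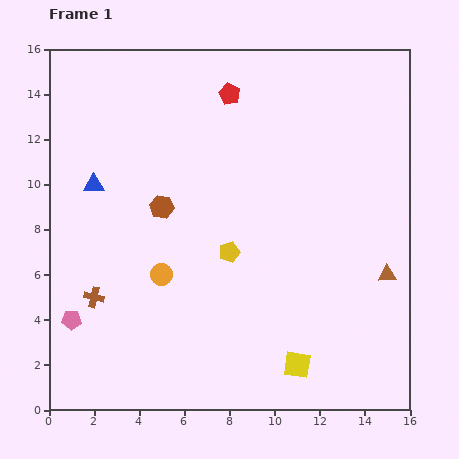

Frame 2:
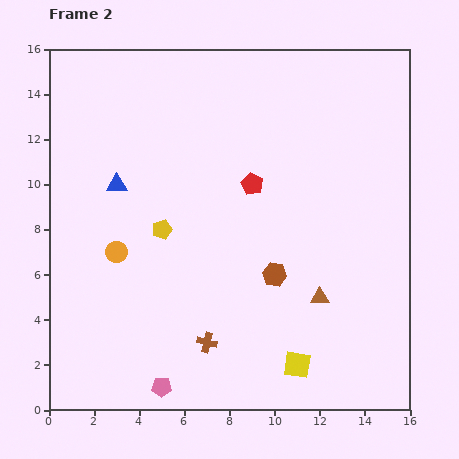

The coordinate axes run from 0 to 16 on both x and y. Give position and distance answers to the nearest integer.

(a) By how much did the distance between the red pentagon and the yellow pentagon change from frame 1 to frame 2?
-3

Distance in frame 1: 7. Distance in frame 2: 4.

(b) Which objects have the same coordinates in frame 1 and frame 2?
the yellow square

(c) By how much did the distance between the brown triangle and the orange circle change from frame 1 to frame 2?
-1

Distance in frame 1: 10. Distance in frame 2: 9.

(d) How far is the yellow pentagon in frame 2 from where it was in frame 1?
3

The yellow pentagon moved from (8, 7) to (5, 8), a distance of √(3² + 1²) ≈ 3.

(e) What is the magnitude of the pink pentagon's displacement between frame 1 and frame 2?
5

The pink pentagon moved from (1, 4) to (5, 1), a distance of √(4² + 3²) ≈ 5.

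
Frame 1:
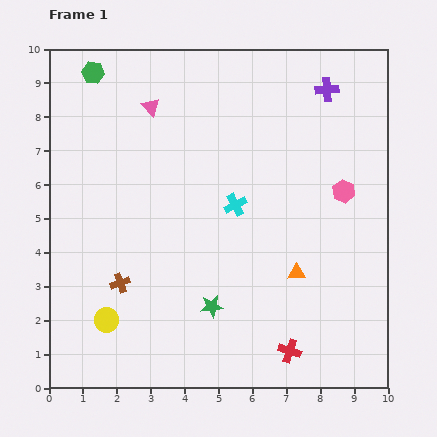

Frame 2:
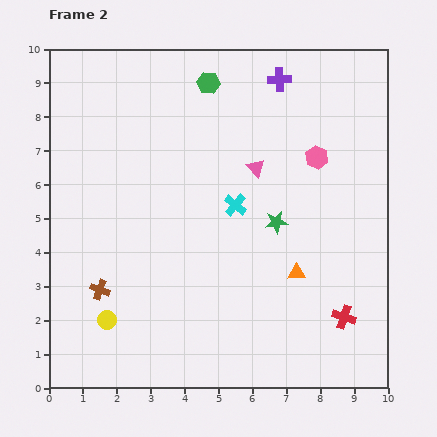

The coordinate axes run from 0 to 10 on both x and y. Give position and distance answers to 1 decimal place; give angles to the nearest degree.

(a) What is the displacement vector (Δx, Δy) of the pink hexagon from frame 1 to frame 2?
(-0.8, 1.0)

The pink hexagon was at (8.7, 5.8) in frame 1 and (7.9, 6.8) in frame 2.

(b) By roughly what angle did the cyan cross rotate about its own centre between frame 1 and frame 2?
23° counter-clockwise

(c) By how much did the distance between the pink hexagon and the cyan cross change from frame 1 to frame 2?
-0.4

Distance in frame 1: 3.2. Distance in frame 2: 2.8.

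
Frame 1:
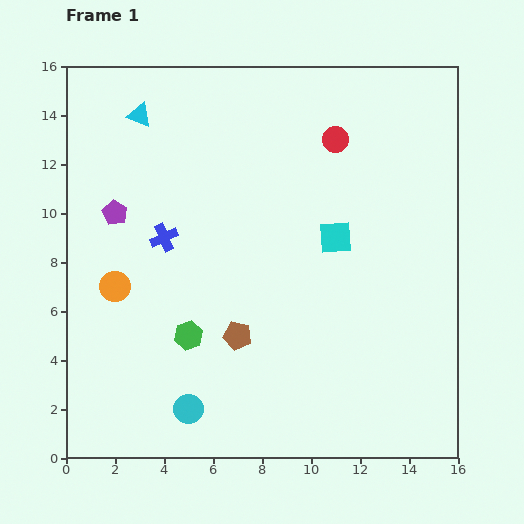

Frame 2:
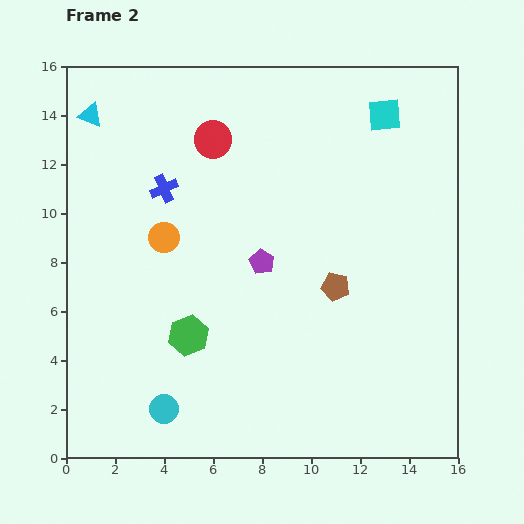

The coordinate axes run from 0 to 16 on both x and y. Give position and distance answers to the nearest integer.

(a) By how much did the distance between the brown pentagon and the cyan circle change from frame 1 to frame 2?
+5

Distance in frame 1: 4. Distance in frame 2: 9.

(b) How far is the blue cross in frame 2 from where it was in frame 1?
2

The blue cross moved from (4, 9) to (4, 11), a distance of √(0² + 2²) ≈ 2.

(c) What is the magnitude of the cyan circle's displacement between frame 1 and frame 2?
1

The cyan circle moved from (5, 2) to (4, 2), a distance of √(1² + 0²) ≈ 1.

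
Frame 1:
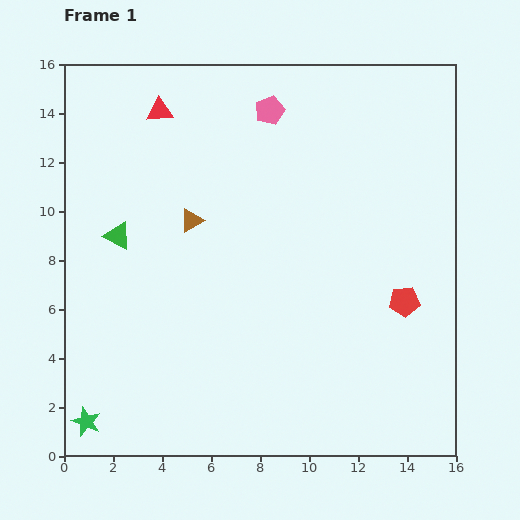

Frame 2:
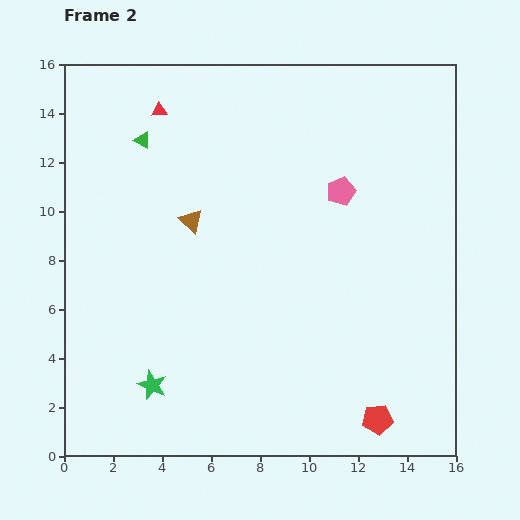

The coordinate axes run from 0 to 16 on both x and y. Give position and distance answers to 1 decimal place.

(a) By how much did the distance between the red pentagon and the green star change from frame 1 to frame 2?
-4.6

Distance in frame 1: 13.9. Distance in frame 2: 9.3.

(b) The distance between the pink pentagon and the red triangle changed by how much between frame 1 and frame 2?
+3.6

Distance in frame 1: 4.5. Distance in frame 2: 8.1.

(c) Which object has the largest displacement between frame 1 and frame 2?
the red pentagon

(moved 4.9; next 4.4)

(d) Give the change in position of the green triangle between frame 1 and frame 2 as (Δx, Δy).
(1.0, 3.9)

The green triangle was at (2.2, 9.0) in frame 1 and (3.2, 12.9) in frame 2.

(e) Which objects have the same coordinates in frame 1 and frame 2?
the brown triangle, the red triangle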